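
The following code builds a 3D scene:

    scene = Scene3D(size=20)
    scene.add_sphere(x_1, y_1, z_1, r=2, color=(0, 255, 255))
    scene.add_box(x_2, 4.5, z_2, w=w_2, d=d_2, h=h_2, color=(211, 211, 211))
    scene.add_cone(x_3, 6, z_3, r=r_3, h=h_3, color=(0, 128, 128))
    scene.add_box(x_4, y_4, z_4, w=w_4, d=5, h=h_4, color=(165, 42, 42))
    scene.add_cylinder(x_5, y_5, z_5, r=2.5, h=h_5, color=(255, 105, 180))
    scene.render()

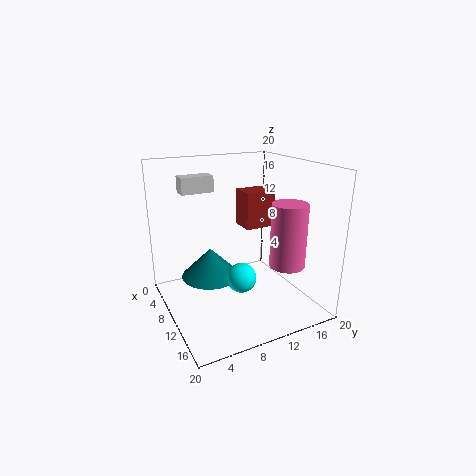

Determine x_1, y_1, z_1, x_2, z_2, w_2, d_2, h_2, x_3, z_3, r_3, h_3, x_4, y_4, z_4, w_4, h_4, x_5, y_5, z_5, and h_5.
x_1 = 13
y_1 = 9
z_1 = 5.5
x_2 = 0.5
z_2 = 15
w_2 = 2.5
d_2 = 5
h_2 = 2.5
x_3 = 9.5
z_3 = 5
r_3 = 4
h_3 = 4
x_4 = 0.5
y_4 = 14.5
z_4 = 8.5
w_4 = 4
h_4 = 6
x_5 = 13.5
y_5 = 16
z_5 = 6
h_5 = 9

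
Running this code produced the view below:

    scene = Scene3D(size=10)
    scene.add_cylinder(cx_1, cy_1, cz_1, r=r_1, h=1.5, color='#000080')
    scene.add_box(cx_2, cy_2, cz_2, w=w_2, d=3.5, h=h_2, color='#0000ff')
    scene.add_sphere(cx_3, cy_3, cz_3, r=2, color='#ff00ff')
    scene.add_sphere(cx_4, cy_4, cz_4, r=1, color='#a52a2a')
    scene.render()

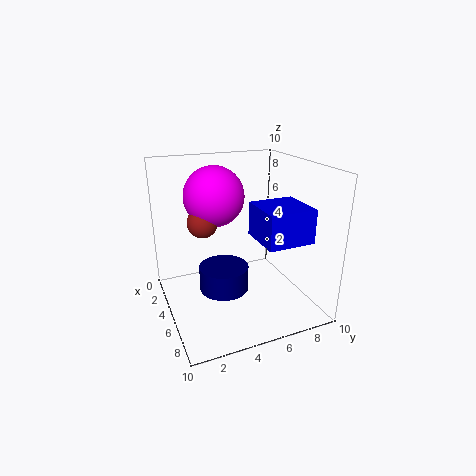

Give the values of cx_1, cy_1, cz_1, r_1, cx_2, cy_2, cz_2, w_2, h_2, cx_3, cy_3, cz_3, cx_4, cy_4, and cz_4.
cx_1 = 7.5; cy_1 = 3; cz_1 = 3; r_1 = 1.5; cx_2 = 3.5; cy_2 = 6.5; cz_2 = 4.5; w_2 = 3.5; h_2 = 2.5; cx_3 = 4.5; cy_3 = 3.5; cz_3 = 8; cx_4 = 5; cy_4 = 2.5; cz_4 = 6.5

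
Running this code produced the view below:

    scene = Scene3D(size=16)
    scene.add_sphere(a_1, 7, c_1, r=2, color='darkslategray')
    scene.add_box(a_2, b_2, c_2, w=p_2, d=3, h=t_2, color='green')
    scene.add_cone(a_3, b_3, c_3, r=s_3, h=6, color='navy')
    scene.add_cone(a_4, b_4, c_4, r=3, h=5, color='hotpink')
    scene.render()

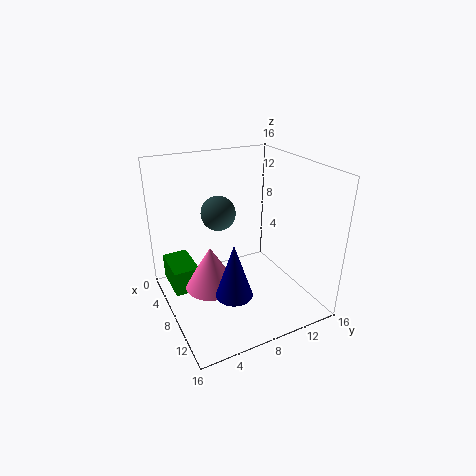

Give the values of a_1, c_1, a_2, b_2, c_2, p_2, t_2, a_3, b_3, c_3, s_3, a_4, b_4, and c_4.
a_1 = 5
c_1 = 10
a_2 = 1
b_2 = 1
c_2 = 1
p_2 = 5
t_2 = 3
a_3 = 11
b_3 = 6
c_3 = 3
s_3 = 2
a_4 = 7
b_4 = 5
c_4 = 2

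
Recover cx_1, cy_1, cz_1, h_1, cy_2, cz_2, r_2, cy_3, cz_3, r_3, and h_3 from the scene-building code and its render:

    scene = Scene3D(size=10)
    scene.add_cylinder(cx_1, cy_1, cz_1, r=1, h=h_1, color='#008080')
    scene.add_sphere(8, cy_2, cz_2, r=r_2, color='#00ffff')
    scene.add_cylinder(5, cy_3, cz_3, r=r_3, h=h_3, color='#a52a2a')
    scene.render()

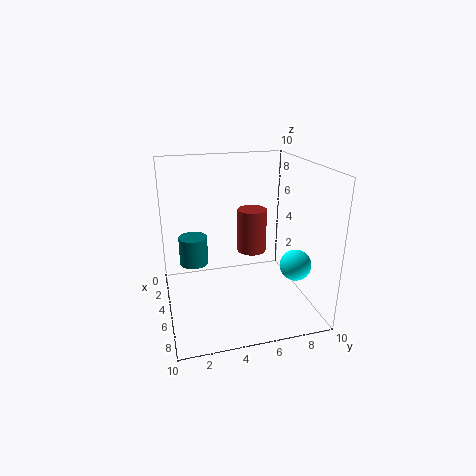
cx_1 = 4
cy_1 = 2
cz_1 = 3
h_1 = 2
cy_2 = 8
cz_2 = 4
r_2 = 1
cy_3 = 6
cz_3 = 4
r_3 = 1
h_3 = 3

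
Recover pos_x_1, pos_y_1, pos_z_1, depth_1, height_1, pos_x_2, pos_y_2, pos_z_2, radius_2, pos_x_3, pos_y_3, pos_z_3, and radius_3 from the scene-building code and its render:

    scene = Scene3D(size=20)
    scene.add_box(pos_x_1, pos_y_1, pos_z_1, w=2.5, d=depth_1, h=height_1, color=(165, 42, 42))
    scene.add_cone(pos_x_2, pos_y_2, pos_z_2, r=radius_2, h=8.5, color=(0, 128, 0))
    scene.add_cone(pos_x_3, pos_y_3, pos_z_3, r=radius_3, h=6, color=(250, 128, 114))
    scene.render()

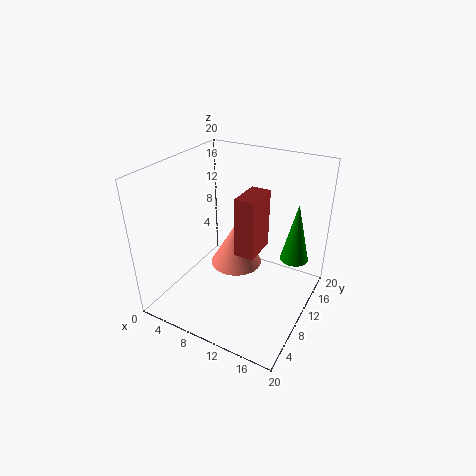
pos_x_1 = 12; pos_y_1 = 5.5; pos_z_1 = 10.5; depth_1 = 4.5; height_1 = 7.5; pos_x_2 = 17; pos_y_2 = 14; pos_z_2 = 6.5; radius_2 = 2; pos_x_3 = 10; pos_y_3 = 9.5; pos_z_3 = 6.5; radius_3 = 3.5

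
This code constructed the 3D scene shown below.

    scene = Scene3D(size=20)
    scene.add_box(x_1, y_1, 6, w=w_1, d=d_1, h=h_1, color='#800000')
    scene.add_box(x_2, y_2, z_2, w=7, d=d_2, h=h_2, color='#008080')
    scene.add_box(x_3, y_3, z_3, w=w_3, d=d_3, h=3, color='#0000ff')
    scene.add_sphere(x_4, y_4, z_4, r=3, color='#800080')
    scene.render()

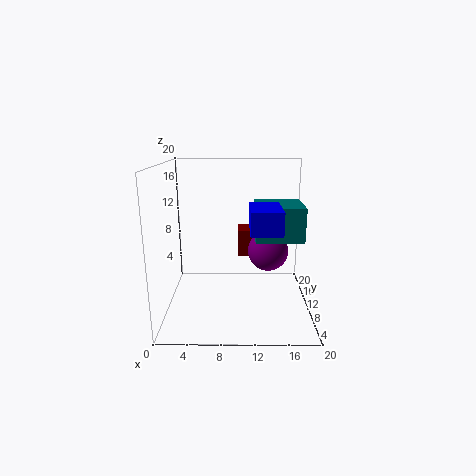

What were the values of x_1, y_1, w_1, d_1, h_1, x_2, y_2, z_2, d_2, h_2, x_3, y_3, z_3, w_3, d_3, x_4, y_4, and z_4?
x_1 = 10
y_1 = 13.5
w_1 = 3.5
d_1 = 4
h_1 = 4
x_2 = 12.5
y_2 = 10.5
z_2 = 9
d_2 = 7
h_2 = 5
x_3 = 11.5
y_3 = 4
z_3 = 12
w_3 = 4
d_3 = 6
x_4 = 14.5
y_4 = 13
z_4 = 7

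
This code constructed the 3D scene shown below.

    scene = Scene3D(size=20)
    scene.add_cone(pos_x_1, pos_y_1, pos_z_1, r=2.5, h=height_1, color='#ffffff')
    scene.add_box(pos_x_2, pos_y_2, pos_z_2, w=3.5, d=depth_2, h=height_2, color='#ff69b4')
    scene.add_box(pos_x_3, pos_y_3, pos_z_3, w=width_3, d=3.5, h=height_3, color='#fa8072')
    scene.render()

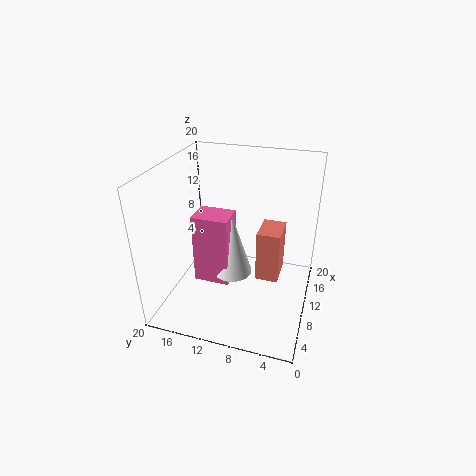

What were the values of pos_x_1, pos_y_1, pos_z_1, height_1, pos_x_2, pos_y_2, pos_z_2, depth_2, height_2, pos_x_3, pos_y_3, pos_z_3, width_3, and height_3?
pos_x_1 = 6; pos_y_1 = 9.5; pos_z_1 = 7.5; height_1 = 8; pos_x_2 = 4; pos_y_2 = 9.5; pos_z_2 = 6.5; depth_2 = 4.5; height_2 = 9; pos_x_3 = 12.5; pos_y_3 = 4.5; pos_z_3 = 1.5; width_3 = 5; height_3 = 8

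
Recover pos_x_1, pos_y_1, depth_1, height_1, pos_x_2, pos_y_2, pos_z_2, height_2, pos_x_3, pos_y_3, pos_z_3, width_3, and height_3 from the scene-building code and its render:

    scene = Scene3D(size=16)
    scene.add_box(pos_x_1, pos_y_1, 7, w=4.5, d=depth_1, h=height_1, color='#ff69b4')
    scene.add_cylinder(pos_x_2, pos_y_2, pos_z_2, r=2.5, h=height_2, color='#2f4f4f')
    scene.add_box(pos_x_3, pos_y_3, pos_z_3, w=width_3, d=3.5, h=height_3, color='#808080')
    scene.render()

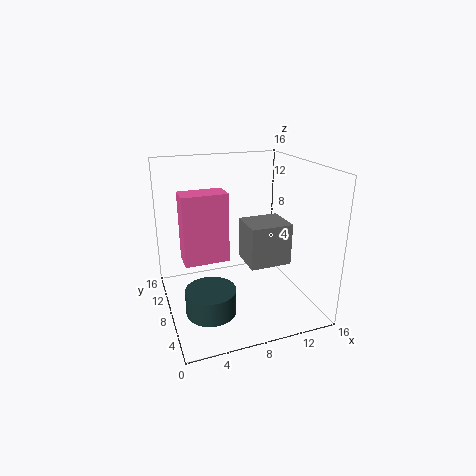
pos_x_1 = 1.5; pos_y_1 = 5; depth_1 = 2.5; height_1 = 7; pos_x_2 = 3.5; pos_y_2 = 3.5; pos_z_2 = 2.5; height_2 = 2.5; pos_x_3 = 7; pos_y_3 = 1.5; pos_z_3 = 7.5; width_3 = 4; height_3 = 4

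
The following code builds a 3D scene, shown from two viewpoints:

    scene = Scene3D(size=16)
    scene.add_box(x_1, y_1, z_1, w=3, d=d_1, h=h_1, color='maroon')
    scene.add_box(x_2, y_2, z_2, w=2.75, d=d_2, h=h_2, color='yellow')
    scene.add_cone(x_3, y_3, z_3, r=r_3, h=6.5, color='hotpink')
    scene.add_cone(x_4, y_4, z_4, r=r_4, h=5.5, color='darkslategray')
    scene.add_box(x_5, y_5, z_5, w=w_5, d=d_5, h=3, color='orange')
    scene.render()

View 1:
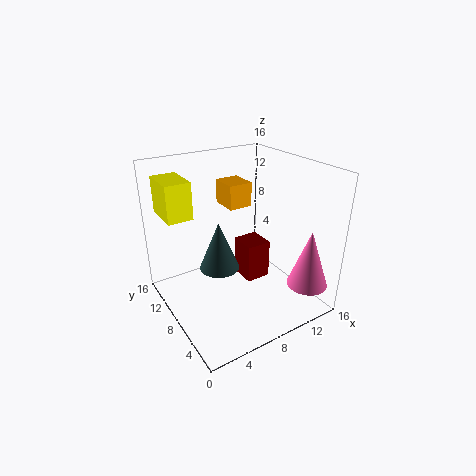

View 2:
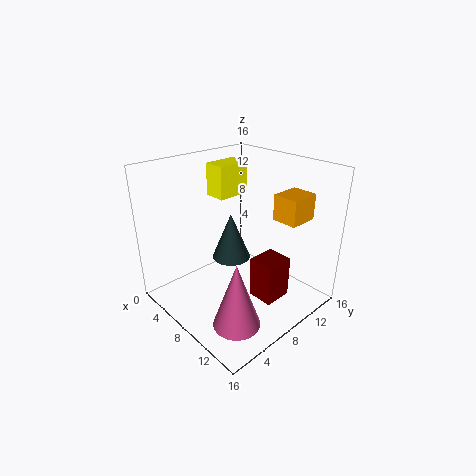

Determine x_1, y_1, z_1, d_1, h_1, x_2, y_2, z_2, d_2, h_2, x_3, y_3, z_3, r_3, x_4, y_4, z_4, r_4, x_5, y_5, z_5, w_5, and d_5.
x_1 = 9.75
y_1 = 8.25
z_1 = 1.25
d_1 = 3.25
h_1 = 4.75
x_2 = 0.75
y_2 = 9.5
z_2 = 10.75
d_2 = 4.25
h_2 = 4
x_3 = 13.75
y_3 = 2.5
z_3 = 3
r_3 = 2.25
x_4 = 6
y_4 = 8.75
z_4 = 4.5
r_4 = 2.25
x_5 = 9.5
y_5 = 12
z_5 = 9.5
w_5 = 3
d_5 = 3.5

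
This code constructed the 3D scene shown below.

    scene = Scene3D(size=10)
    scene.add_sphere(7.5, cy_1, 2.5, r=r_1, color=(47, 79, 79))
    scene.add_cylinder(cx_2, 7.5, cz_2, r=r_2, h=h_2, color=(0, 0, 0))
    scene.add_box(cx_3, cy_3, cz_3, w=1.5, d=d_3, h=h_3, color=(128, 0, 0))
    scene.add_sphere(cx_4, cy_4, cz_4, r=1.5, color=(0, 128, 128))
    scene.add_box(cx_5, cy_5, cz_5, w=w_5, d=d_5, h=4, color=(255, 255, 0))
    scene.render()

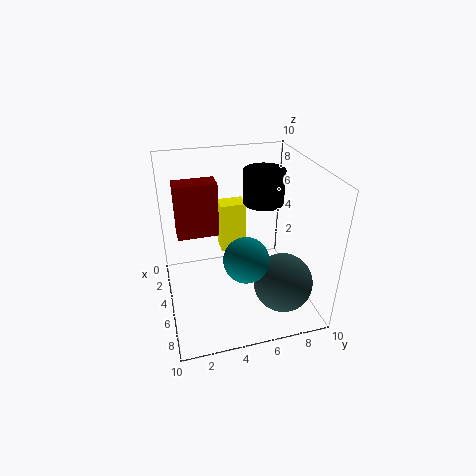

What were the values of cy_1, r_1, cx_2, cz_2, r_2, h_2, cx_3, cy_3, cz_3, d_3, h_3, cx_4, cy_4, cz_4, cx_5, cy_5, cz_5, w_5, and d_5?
cy_1 = 7.5; r_1 = 2; cx_2 = 3; cz_2 = 6.5; r_2 = 1.5; h_2 = 2.5; cx_3 = 2; cy_3 = 1; cz_3 = 4.5; d_3 = 3; h_3 = 4; cx_4 = 7; cy_4 = 5; cz_4 = 4.5; cx_5 = 0.5; cy_5 = 4.5; cz_5 = 2; w_5 = 1.5; d_5 = 2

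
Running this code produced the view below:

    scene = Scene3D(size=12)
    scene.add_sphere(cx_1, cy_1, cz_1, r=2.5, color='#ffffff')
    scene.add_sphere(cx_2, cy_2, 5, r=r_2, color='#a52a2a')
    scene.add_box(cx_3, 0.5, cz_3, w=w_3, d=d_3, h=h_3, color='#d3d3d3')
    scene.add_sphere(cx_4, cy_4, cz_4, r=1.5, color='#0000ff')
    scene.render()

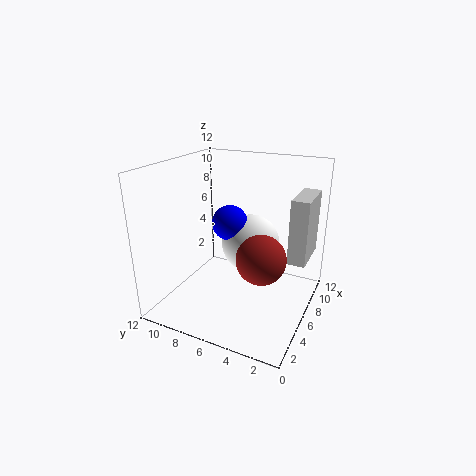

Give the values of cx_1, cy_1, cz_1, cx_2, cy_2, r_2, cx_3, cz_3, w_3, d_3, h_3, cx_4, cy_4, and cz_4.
cx_1 = 7.5
cy_1 = 5.5
cz_1 = 5
cx_2 = 5
cy_2 = 3.5
r_2 = 2
cx_3 = 7
cz_3 = 4
w_3 = 4
d_3 = 1.5
h_3 = 5.5
cx_4 = 6.5
cy_4 = 7
cz_4 = 7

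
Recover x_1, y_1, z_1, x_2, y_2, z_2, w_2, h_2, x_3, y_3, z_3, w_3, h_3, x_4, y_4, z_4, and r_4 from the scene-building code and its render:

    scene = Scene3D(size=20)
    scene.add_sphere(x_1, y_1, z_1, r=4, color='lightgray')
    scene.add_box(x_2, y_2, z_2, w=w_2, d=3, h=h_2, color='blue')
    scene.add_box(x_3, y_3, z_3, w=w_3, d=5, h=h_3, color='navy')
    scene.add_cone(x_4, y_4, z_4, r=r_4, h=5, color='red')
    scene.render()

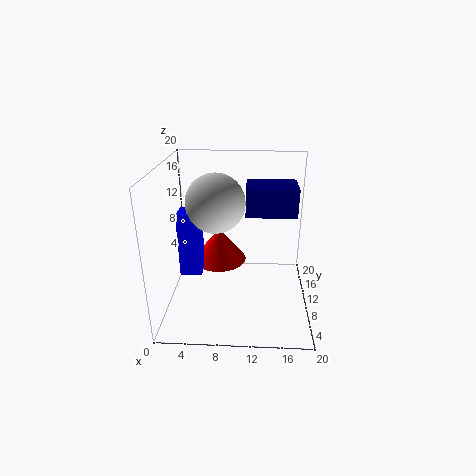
x_1 = 7
y_1 = 10
z_1 = 15
x_2 = 2
y_2 = 8
z_2 = 5
w_2 = 3
h_2 = 9
x_3 = 11
y_3 = 10
z_3 = 13
w_3 = 7
h_3 = 4
x_4 = 7
y_4 = 13
z_4 = 5
r_4 = 4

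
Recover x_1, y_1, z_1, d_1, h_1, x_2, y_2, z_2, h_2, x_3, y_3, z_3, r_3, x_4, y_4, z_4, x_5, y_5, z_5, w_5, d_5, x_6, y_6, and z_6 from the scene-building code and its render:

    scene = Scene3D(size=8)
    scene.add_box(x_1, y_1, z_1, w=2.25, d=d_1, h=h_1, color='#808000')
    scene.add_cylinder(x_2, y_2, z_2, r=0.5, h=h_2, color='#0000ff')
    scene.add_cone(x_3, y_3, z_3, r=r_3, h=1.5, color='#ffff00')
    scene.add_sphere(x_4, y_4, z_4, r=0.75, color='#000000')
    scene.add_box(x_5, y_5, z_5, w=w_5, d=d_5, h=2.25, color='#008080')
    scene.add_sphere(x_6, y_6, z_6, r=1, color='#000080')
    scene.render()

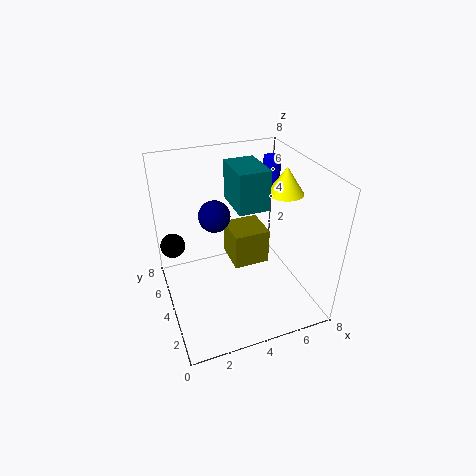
x_1 = 4.25, y_1 = 5, z_1 = 1, d_1 = 2.25, h_1 = 2.25, x_2 = 6.75, y_2 = 5.75, z_2 = 5.75, h_2 = 2, x_3 = 6.75, y_3 = 4, z_3 = 6.25, r_3 = 1, x_4 = 0.75, y_4 = 6.75, z_4 = 2.5, x_5 = 4, y_5 = 3.75, z_5 = 5.5, w_5 = 1.75, d_5 = 2.5, x_6 = 3.5, y_6 = 6.75, z_6 = 4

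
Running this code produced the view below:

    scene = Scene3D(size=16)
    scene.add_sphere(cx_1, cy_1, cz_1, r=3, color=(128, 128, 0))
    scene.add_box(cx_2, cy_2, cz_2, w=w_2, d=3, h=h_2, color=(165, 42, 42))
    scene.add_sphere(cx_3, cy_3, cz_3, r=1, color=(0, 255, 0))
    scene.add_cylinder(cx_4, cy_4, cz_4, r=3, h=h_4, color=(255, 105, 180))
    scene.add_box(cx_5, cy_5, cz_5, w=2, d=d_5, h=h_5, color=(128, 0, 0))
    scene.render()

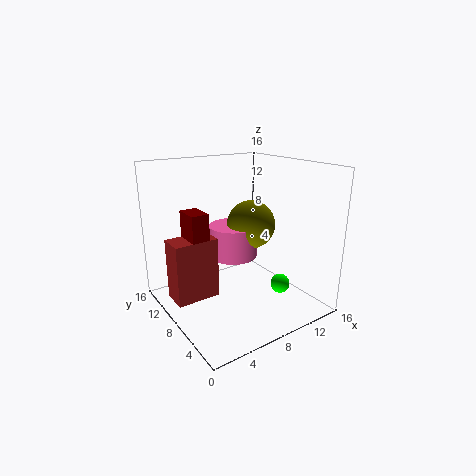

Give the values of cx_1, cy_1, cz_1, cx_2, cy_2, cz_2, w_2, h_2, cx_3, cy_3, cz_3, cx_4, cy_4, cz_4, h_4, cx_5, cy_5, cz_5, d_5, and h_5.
cx_1 = 12, cy_1 = 11, cz_1 = 8, cx_2 = 1, cy_2 = 9, cz_2 = 1, w_2 = 5, h_2 = 7, cx_3 = 10, cy_3 = 3, cz_3 = 4, cx_4 = 10, cy_4 = 12, cz_4 = 4, h_4 = 4, cx_5 = 3, cy_5 = 9, cz_5 = 5, d_5 = 3, h_5 = 6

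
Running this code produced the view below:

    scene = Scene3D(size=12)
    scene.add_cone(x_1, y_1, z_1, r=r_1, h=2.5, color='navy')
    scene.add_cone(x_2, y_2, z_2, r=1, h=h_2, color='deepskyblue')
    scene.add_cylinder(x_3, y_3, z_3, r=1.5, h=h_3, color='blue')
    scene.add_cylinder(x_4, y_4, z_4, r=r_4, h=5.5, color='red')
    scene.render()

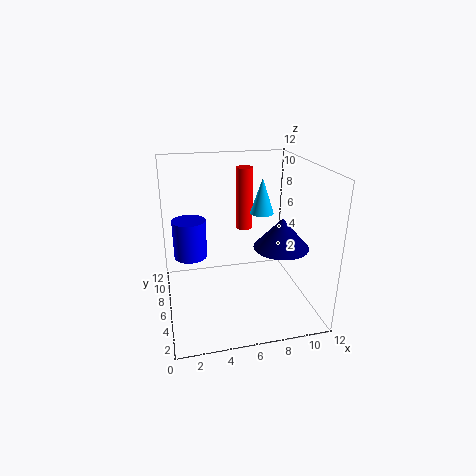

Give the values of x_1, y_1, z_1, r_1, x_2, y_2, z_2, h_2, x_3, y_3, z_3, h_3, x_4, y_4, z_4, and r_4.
x_1 = 9.25; y_1 = 4.5; z_1 = 5.5; r_1 = 2.25; x_2 = 8.25; y_2 = 6.75; z_2 = 7.75; h_2 = 3; x_3 = 2.25; y_3 = 9; z_3 = 3.25; h_3 = 3.5; x_4 = 7.25; y_4 = 8.75; z_4 = 5.75; r_4 = 0.75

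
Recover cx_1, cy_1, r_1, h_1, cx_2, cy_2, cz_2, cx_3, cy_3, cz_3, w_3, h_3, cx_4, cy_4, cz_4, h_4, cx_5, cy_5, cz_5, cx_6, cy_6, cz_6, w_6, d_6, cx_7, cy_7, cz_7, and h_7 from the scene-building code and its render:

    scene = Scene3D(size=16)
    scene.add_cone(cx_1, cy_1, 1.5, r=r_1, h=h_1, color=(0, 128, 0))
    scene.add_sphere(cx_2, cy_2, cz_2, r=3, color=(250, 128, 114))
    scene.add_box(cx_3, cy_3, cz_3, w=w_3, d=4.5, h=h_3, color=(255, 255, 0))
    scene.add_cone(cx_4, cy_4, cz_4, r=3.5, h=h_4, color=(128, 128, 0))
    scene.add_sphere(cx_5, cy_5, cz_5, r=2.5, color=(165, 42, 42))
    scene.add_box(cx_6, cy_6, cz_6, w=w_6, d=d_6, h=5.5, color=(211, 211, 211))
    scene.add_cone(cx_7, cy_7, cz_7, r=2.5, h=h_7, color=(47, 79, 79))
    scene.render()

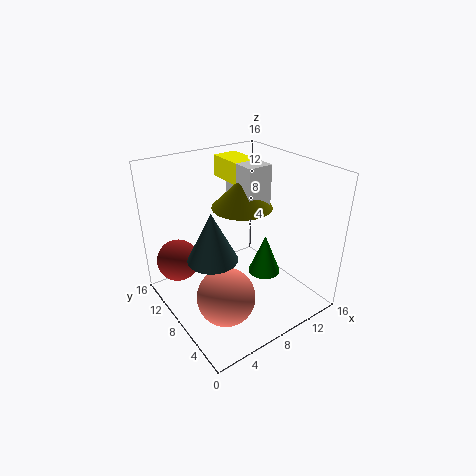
cx_1 = 12.5, cy_1 = 8.5, r_1 = 2, h_1 = 5, cx_2 = 4, cy_2 = 4.5, cz_2 = 4, cx_3 = 9.5, cy_3 = 10.5, cz_3 = 13, w_3 = 3, h_3 = 2.5, cx_4 = 10, cy_4 = 10, cz_4 = 10.5, h_4 = 3.5, cx_5 = 3, cy_5 = 13.5, cz_5 = 4, cx_6 = 9.5, cy_6 = 8, cz_6 = 10, w_6 = 3, d_6 = 4.5, cx_7 = 3.5, cy_7 = 6, cz_7 = 8, h_7 = 5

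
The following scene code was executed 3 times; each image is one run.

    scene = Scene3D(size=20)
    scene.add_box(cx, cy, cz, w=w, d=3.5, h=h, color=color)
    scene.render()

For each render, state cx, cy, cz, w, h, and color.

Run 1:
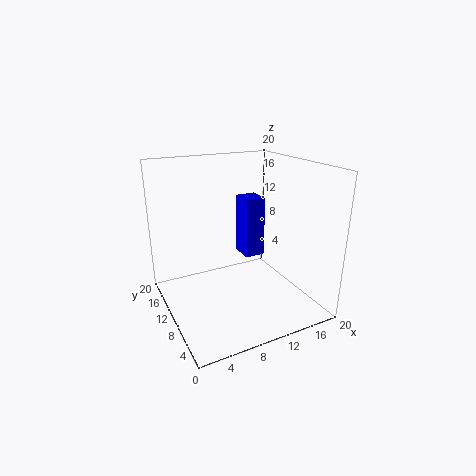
cx = 12.5; cy = 12; cz = 5.5; w = 3; h = 9; color = 'blue'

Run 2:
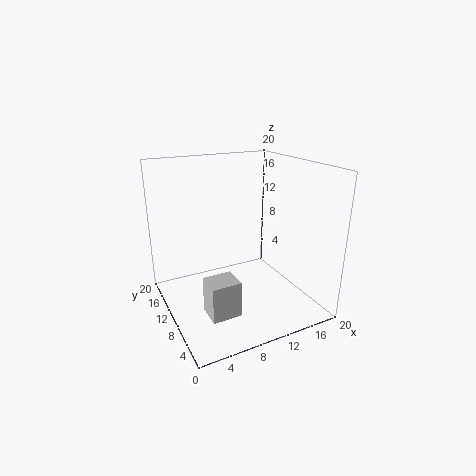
cx = 4; cy = 5; cz = 1; w = 4; h = 5; color = 'lightgray'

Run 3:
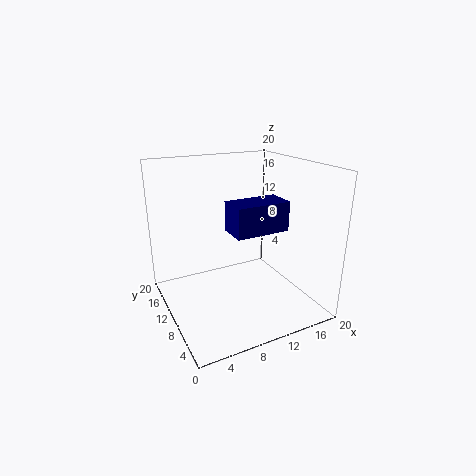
cx = 6; cy = 2; cz = 13.5; w = 6.5; h = 3.5; color = 'navy'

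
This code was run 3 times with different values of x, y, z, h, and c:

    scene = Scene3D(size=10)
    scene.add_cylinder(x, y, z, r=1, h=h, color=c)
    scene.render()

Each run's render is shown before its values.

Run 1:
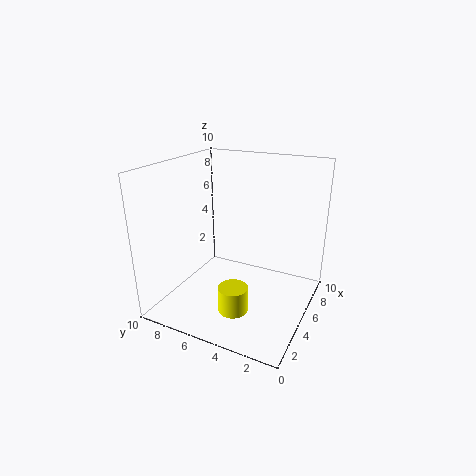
x = 2.75; y = 4.25; z = 0.75; h = 1.75; c = 'yellow'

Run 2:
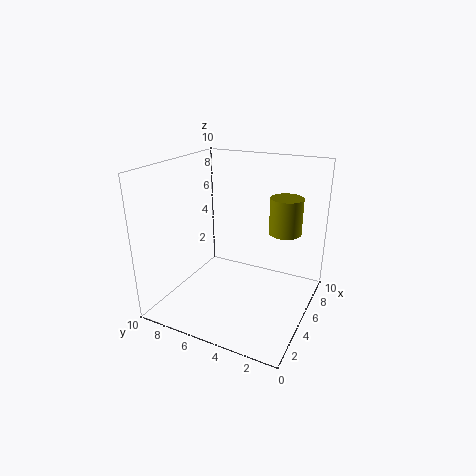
x = 4.5; y = 1.5; z = 6.25; h = 2.25; c = 'olive'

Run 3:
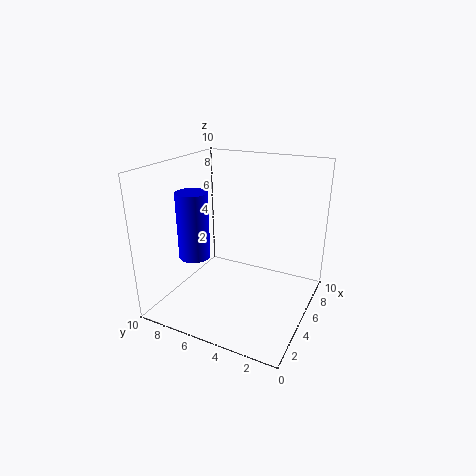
x = 2.25; y = 6.75; z = 4.5; h = 4.25; c = 'blue'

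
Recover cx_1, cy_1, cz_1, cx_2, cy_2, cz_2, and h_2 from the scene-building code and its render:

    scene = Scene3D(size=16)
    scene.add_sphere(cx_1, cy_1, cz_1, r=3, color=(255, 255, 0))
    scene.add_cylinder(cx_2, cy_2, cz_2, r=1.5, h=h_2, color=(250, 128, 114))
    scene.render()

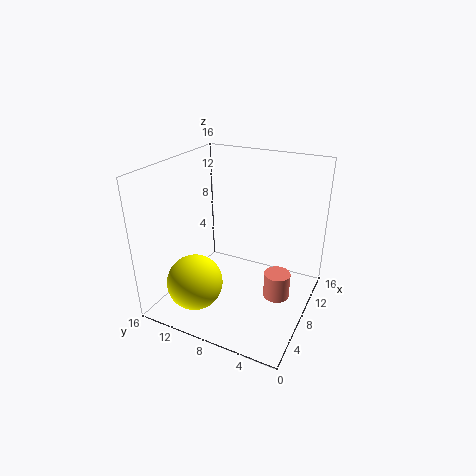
cx_1 = 3.5, cy_1 = 11, cz_1 = 4, cx_2 = 9, cy_2 = 3.5, cz_2 = 1, h_2 = 3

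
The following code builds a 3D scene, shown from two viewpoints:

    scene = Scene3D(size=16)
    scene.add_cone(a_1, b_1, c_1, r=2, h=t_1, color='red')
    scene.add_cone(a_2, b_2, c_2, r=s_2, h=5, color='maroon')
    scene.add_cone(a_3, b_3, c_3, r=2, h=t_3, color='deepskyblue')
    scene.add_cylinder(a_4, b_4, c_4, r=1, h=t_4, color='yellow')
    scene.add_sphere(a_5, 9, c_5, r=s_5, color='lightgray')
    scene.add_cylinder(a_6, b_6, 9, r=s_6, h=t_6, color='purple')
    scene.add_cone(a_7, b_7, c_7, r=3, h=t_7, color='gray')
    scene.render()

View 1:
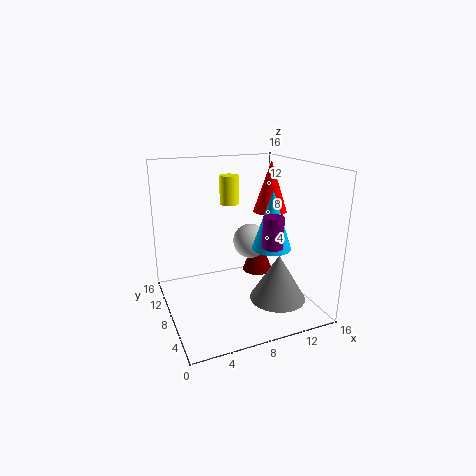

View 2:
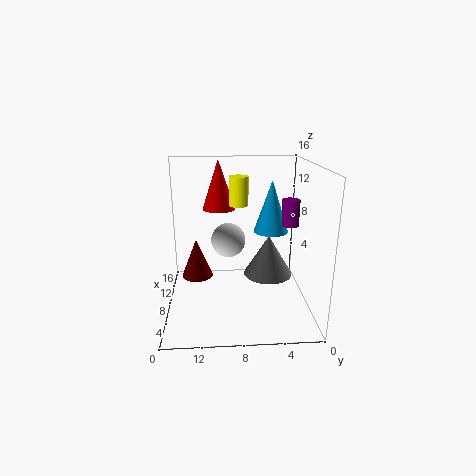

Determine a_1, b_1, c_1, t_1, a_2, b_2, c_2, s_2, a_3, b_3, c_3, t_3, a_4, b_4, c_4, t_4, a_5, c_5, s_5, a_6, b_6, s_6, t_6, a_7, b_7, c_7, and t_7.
a_1 = 13
b_1 = 10
c_1 = 10
t_1 = 6
a_2 = 13
b_2 = 13
c_2 = 1
s_2 = 2
a_3 = 10
b_3 = 4
c_3 = 8
t_3 = 6
a_4 = 7
b_4 = 8
c_4 = 12
t_4 = 3
a_5 = 10
c_5 = 7
s_5 = 2
a_6 = 9
b_6 = 2
s_6 = 1
t_6 = 3
a_7 = 11
b_7 = 4
c_7 = 2
t_7 = 5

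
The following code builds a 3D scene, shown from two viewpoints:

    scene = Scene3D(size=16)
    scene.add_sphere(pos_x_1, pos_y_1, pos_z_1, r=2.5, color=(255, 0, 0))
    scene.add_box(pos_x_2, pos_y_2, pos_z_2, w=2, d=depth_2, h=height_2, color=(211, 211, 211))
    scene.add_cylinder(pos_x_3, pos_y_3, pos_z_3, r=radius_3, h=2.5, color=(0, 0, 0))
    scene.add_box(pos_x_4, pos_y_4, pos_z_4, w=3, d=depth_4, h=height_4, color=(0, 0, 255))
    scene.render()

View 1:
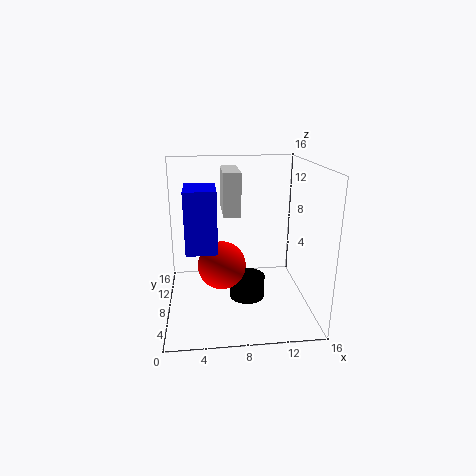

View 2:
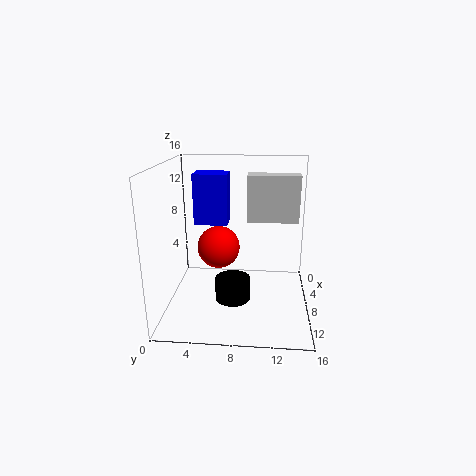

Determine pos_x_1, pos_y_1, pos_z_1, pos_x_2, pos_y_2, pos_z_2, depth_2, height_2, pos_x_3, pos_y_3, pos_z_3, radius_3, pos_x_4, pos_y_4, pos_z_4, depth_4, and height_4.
pos_x_1 = 6; pos_y_1 = 5.5; pos_z_1 = 6; pos_x_2 = 6.5; pos_y_2 = 9; pos_z_2 = 10; depth_2 = 5.5; height_2 = 5; pos_x_3 = 9; pos_y_3 = 7.5; pos_z_3 = 1; radius_3 = 2; pos_x_4 = 2.5; pos_y_4 = 2.5; pos_z_4 = 8.5; depth_4 = 4; height_4 = 6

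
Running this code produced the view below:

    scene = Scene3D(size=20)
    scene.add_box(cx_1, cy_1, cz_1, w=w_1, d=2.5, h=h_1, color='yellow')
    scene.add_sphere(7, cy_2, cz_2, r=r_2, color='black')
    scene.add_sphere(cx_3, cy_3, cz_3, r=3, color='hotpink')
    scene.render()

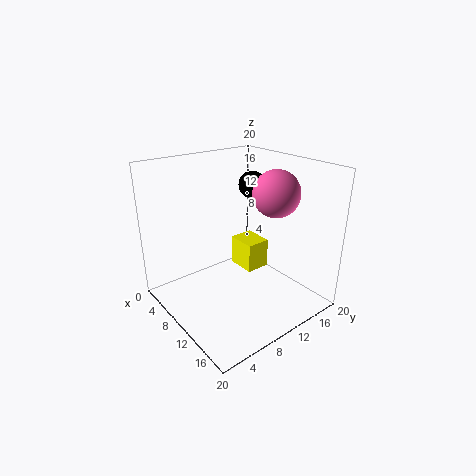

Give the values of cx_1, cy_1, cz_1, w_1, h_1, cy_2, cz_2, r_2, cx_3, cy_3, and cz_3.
cx_1 = 16.5; cy_1 = 4; cz_1 = 11.5; w_1 = 3; h_1 = 3; cy_2 = 15; cz_2 = 16; r_2 = 2; cx_3 = 14.5; cy_3 = 12.5; cz_3 = 17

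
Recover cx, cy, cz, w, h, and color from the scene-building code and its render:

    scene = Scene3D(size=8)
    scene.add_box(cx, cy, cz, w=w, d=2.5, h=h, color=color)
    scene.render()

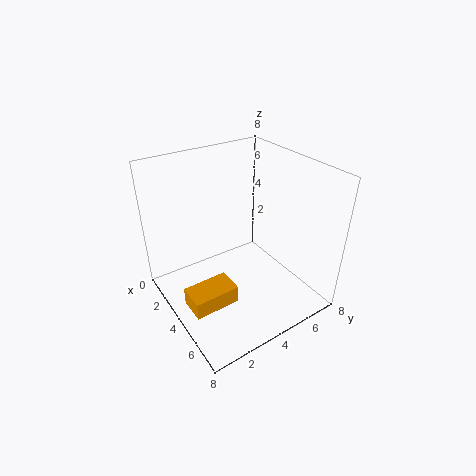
cx = 4
cy = 0.5
cz = 1
w = 1.5
h = 1
color = 'orange'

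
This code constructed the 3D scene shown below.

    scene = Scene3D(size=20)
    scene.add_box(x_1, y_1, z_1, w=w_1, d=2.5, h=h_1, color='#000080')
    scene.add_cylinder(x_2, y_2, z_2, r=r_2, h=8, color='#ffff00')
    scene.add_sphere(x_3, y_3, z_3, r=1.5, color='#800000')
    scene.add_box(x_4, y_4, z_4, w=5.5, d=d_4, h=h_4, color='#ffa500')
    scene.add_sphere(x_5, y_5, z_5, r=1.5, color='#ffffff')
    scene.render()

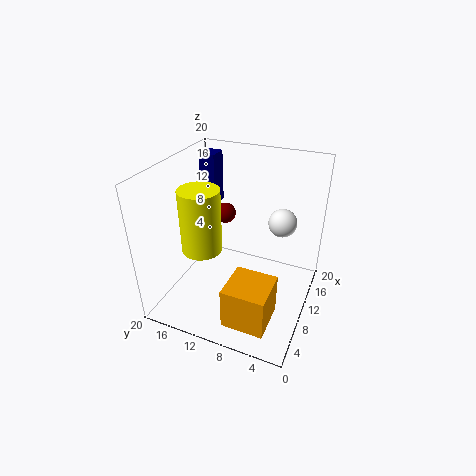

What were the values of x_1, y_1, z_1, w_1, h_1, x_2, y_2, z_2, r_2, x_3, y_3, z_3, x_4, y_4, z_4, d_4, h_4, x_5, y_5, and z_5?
x_1 = 16, y_1 = 16.5, z_1 = 11, w_1 = 3, h_1 = 8, x_2 = 4.5, y_2 = 12.5, z_2 = 11, r_2 = 2.5, x_3 = 13.5, y_3 = 13.5, z_3 = 11.5, x_4 = 1, y_4 = 3, z_4 = 2.5, d_4 = 5.5, h_4 = 5.5, x_5 = 4.5, y_5 = 2.5, z_5 = 17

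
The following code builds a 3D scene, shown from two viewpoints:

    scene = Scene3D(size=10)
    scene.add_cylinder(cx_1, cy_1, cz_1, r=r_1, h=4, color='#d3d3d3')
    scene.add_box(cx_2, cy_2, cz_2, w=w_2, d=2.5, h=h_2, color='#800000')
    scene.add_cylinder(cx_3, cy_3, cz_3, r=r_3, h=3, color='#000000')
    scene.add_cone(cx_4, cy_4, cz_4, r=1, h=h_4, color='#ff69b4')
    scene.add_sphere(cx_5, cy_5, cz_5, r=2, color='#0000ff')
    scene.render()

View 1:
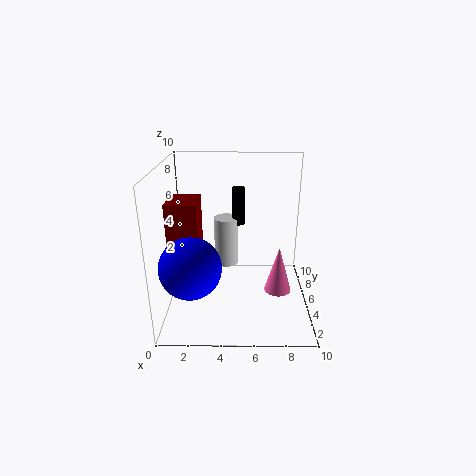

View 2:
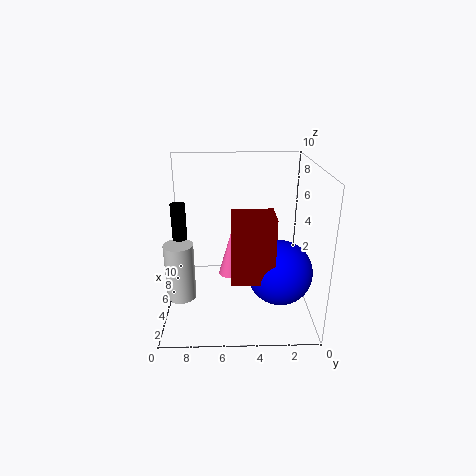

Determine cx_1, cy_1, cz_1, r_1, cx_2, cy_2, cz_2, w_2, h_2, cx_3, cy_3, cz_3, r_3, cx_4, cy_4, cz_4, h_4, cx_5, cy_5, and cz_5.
cx_1 = 4
cy_1 = 9
cz_1 = 1
r_1 = 1
cx_2 = 0.5
cy_2 = 3
cz_2 = 4
w_2 = 2
h_2 = 4
cx_3 = 5
cy_3 = 9
cz_3 = 4.5
r_3 = 0.5
cx_4 = 8
cy_4 = 5.5
cz_4 = 0.5
h_4 = 3.5
cx_5 = 2
cy_5 = 2.5
cz_5 = 4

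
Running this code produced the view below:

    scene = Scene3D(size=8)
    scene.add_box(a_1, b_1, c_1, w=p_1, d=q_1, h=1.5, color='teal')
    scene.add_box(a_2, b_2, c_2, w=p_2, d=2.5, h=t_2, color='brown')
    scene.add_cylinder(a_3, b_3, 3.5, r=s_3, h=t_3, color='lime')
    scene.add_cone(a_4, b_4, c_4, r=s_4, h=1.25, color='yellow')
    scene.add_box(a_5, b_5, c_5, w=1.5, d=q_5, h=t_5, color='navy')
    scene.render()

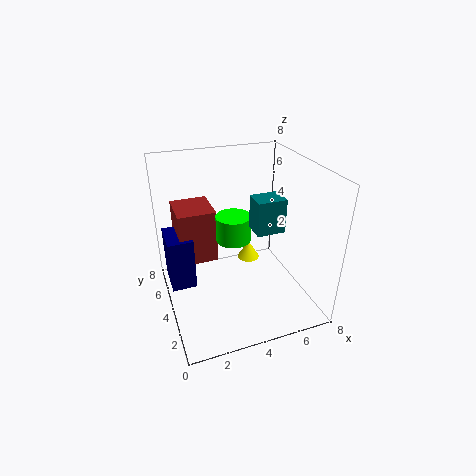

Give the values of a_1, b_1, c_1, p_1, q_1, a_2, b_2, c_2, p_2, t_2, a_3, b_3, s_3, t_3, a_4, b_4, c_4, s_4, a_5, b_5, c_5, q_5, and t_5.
a_1 = 3.5
b_1 = 0.25
c_1 = 6.25
p_1 = 1.25
q_1 = 1
a_2 = 1
b_2 = 5.5
c_2 = 1.75
p_2 = 2.25
t_2 = 3.25
a_3 = 4
b_3 = 4.75
s_3 = 1
t_3 = 1.5
a_4 = 6
b_4 = 7.25
c_4 = 0.25
s_4 = 0.75
a_5 = 0.25
b_5 = 5.25
c_5 = 0.25
q_5 = 2.25
t_5 = 3.25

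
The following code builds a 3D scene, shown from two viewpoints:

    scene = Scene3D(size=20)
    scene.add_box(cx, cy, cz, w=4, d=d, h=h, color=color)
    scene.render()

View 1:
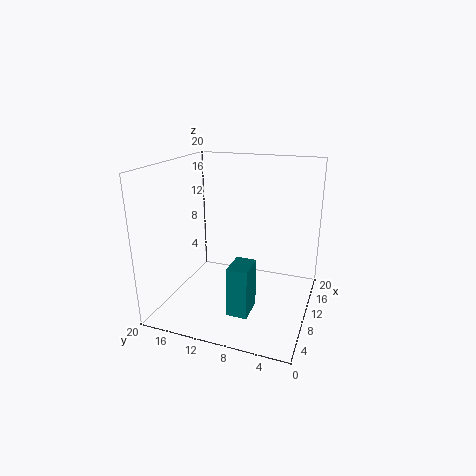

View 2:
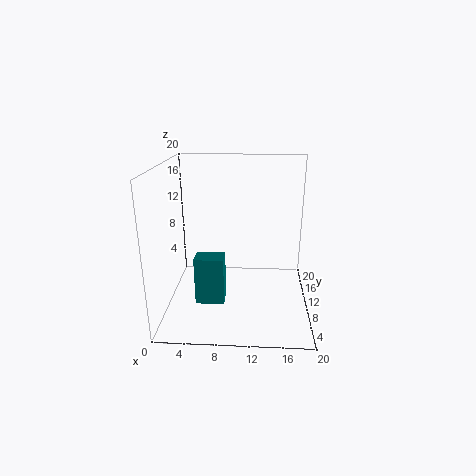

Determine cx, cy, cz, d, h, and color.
cx = 4.25, cy = 6.75, cz = 1.25, d = 2.75, h = 6.75, color = 'teal'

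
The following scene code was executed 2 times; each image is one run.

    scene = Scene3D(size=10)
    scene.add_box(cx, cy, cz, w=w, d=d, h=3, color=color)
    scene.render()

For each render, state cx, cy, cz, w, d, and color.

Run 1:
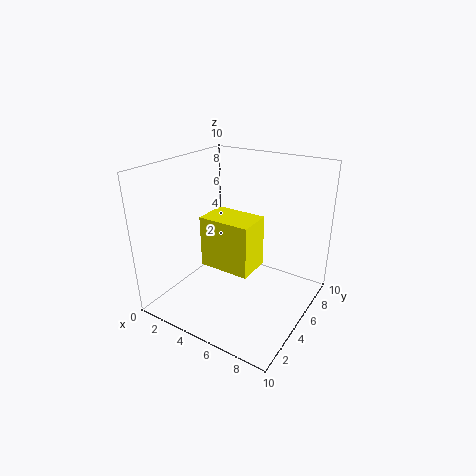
cx = 5, cy = 1, cz = 5, w = 3, d = 2, color = 'yellow'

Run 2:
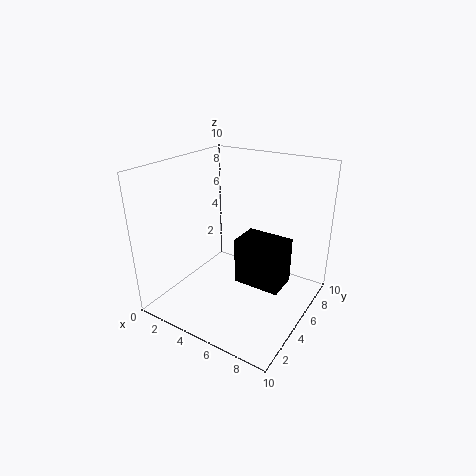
cx = 6, cy = 3, cz = 3, w = 3, d = 2, color = 'black'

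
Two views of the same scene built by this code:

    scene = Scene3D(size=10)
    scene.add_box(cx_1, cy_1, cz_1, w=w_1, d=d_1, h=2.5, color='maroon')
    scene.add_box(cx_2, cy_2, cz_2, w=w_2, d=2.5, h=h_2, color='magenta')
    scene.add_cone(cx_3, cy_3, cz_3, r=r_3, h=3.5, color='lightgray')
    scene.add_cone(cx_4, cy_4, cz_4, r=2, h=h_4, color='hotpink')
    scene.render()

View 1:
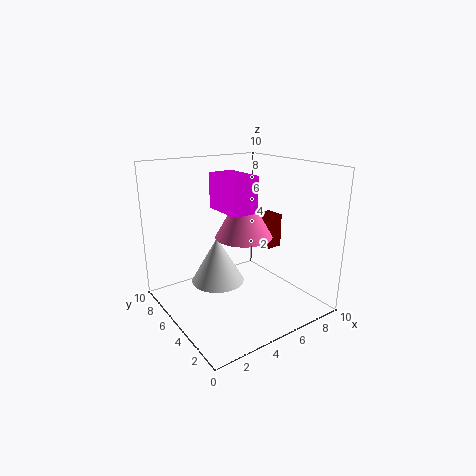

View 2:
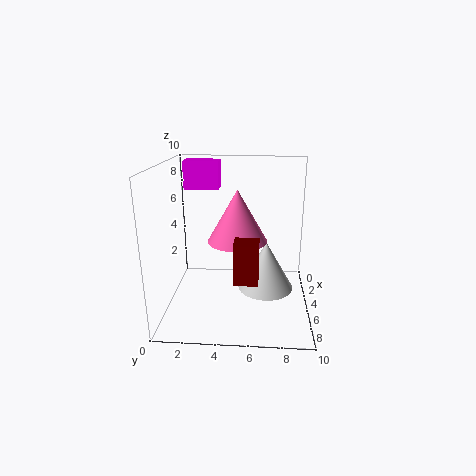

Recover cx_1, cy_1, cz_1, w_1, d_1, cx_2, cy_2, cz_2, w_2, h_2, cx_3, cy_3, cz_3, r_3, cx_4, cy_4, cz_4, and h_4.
cx_1 = 7.5, cy_1 = 5, cz_1 = 3.5, w_1 = 1.5, d_1 = 1.5, cx_2 = 2, cy_2 = 1, cz_2 = 8, w_2 = 1.5, h_2 = 2, cx_3 = 4.5, cy_3 = 7, cz_3 = 1, r_3 = 2, cx_4 = 5.5, cy_4 = 5, cz_4 = 5, h_4 = 3.5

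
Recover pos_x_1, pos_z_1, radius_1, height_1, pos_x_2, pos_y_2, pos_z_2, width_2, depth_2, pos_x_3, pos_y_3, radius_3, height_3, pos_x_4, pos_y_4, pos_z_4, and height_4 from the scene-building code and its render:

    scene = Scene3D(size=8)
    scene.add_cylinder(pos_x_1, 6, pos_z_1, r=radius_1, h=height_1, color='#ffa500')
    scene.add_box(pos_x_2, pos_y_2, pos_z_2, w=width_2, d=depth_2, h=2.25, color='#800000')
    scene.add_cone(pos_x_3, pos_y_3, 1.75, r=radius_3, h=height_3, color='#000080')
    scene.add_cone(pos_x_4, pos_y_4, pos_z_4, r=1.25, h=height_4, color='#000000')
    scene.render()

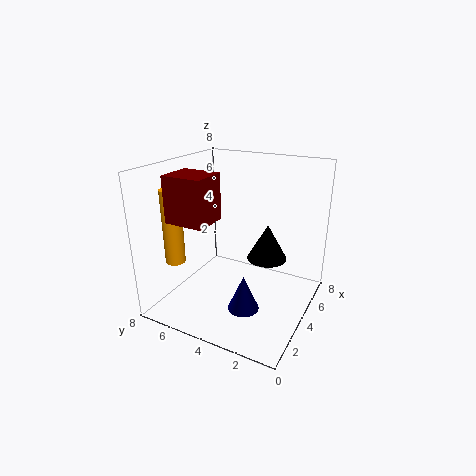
pos_x_1 = 1, pos_z_1 = 3.5, radius_1 = 0.5, height_1 = 3.75, pos_x_2 = 0.5, pos_y_2 = 4, pos_z_2 = 5.75, width_2 = 1.75, depth_2 = 2, pos_x_3 = 1.25, pos_y_3 = 2.25, radius_3 = 0.75, height_3 = 1.75, pos_x_4 = 6.5, pos_y_4 = 3.25, pos_z_4 = 1.75, height_4 = 2.25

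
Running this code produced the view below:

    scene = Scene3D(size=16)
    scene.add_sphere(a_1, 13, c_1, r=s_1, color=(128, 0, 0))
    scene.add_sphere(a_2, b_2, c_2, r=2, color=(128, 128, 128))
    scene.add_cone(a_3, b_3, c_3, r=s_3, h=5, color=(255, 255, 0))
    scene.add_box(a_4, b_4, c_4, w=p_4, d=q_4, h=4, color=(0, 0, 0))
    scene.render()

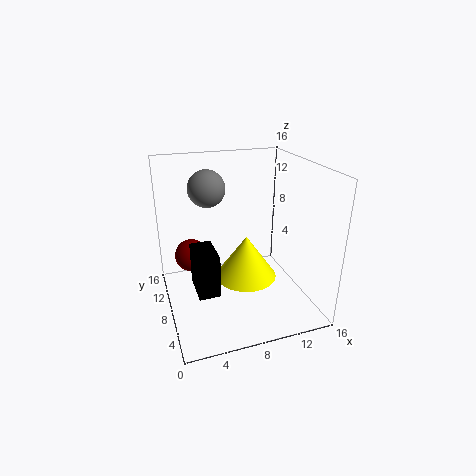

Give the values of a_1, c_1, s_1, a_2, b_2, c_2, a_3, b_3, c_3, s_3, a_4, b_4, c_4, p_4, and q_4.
a_1 = 3.5
c_1 = 4
s_1 = 2
a_2 = 5
b_2 = 9.5
c_2 = 13.5
a_3 = 9
b_3 = 8
c_3 = 3
s_3 = 3.5
a_4 = 2
b_4 = 1
c_4 = 6
p_4 = 2
q_4 = 3.5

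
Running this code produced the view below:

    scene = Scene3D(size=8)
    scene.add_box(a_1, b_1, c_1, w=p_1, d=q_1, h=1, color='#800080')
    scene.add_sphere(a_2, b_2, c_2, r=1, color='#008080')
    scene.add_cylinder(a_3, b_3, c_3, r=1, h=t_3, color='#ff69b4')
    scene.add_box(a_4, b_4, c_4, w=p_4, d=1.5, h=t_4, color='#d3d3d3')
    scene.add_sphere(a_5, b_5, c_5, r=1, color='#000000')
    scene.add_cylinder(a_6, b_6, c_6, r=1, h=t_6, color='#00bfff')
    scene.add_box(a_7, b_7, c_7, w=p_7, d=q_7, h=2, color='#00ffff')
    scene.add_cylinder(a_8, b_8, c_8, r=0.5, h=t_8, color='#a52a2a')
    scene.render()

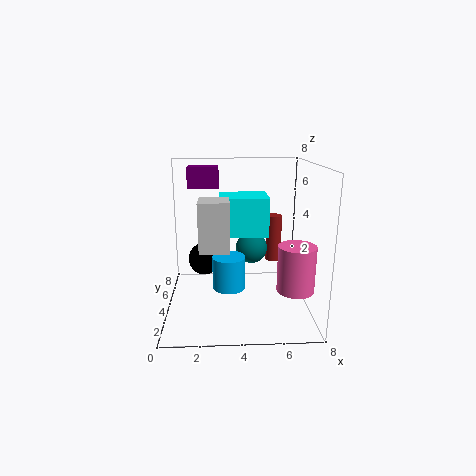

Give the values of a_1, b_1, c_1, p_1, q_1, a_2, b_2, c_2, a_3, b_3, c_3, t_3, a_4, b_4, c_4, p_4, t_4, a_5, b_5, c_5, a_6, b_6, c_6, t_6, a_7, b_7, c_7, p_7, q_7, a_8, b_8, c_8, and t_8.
a_1 = 1.5
b_1 = 2.5
c_1 = 7
p_1 = 1.5
q_1 = 1
a_2 = 5
b_2 = 6.5
c_2 = 2.5
a_3 = 7
b_3 = 2.5
c_3 = 1.5
t_3 = 2.5
a_4 = 2
b_4 = 1.5
c_4 = 4
p_4 = 1.5
t_4 = 2.5
a_5 = 2
b_5 = 6
c_5 = 2
a_6 = 3.5
b_6 = 5
c_6 = 0.5
t_6 = 2
a_7 = 3
b_7 = 2.5
c_7 = 4.5
p_7 = 2.5
q_7 = 2
a_8 = 6.5
b_8 = 7
c_8 = 1.5
t_8 = 3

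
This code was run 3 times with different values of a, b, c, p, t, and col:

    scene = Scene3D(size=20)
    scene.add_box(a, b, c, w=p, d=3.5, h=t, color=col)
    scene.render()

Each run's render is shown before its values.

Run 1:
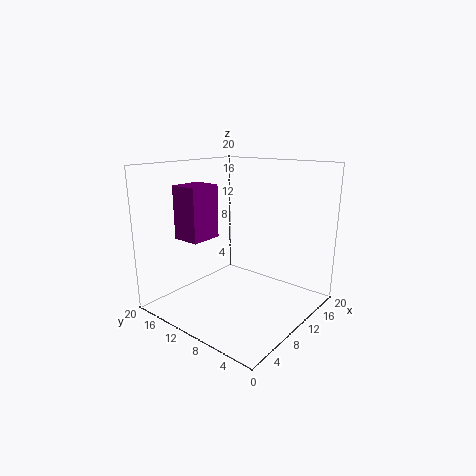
a = 1.5
b = 9.5
c = 11.5
p = 4
t = 6.5
col = 'purple'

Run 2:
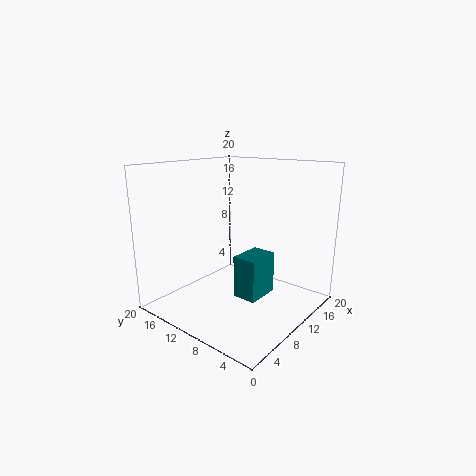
a = 9
b = 6.5
c = 1.5
p = 5
t = 6
col = 'teal'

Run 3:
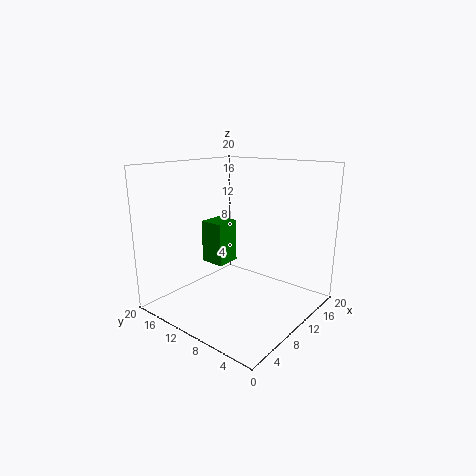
a = 8
b = 11.5
c = 6
p = 3.5
t = 6
col = 'green'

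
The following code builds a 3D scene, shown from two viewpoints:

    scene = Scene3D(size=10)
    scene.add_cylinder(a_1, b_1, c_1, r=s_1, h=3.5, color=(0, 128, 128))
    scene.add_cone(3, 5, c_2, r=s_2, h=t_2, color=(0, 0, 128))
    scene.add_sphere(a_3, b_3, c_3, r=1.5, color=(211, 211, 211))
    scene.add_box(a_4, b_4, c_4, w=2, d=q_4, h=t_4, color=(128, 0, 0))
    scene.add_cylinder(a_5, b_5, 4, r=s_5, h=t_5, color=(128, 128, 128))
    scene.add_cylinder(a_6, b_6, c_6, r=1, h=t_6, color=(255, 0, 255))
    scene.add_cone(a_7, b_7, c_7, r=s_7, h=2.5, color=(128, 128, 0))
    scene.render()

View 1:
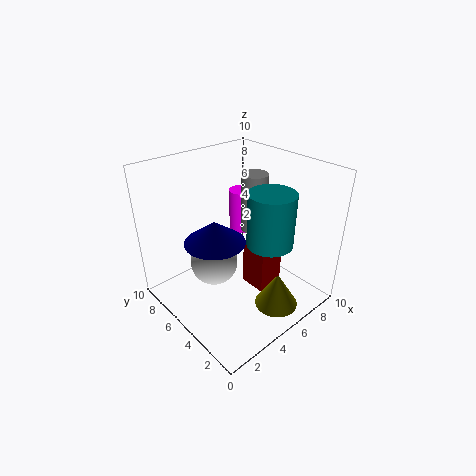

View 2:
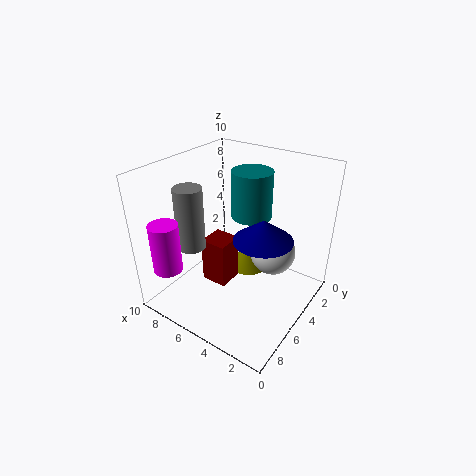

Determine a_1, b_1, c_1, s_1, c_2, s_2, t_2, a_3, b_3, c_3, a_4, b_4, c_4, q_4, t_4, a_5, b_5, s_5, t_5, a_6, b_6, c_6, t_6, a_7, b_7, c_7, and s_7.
a_1 = 5.5; b_1 = 2.5; c_1 = 5.5; s_1 = 1.5; c_2 = 5.5; s_2 = 2; t_2 = 1.5; a_3 = 2.5; b_3 = 4.5; c_3 = 4.5; a_4 = 6; b_4 = 3.5; c_4 = 0.5; q_4 = 2; t_4 = 3.5; a_5 = 8; b_5 = 6.5; s_5 = 1; t_5 = 4.5; a_6 = 8.5; b_6 = 8.5; c_6 = 3; t_6 = 3.5; a_7 = 6; b_7 = 2; c_7 = 0.5; s_7 = 1.5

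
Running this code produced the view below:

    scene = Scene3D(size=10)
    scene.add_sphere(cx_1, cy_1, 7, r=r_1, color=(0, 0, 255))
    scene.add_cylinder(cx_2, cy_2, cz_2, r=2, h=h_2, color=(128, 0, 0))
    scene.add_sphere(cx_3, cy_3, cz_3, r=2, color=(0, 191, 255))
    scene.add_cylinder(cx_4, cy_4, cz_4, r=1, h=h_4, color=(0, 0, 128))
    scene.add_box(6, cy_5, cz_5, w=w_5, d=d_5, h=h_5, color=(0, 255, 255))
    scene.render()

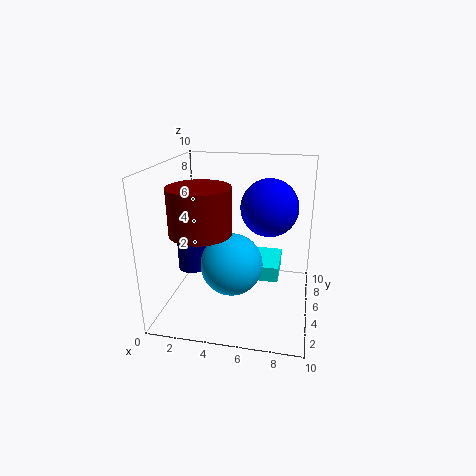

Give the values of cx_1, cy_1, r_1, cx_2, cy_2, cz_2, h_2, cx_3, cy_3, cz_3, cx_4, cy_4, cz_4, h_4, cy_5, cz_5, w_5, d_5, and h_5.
cx_1 = 7
cy_1 = 6
r_1 = 2
cx_2 = 3
cy_2 = 3
cz_2 = 6
h_2 = 3
cx_3 = 5
cy_3 = 3
cz_3 = 4
cx_4 = 2
cy_4 = 4
cz_4 = 3
h_4 = 3
cy_5 = 3
cz_5 = 3
w_5 = 2
d_5 = 3
h_5 = 1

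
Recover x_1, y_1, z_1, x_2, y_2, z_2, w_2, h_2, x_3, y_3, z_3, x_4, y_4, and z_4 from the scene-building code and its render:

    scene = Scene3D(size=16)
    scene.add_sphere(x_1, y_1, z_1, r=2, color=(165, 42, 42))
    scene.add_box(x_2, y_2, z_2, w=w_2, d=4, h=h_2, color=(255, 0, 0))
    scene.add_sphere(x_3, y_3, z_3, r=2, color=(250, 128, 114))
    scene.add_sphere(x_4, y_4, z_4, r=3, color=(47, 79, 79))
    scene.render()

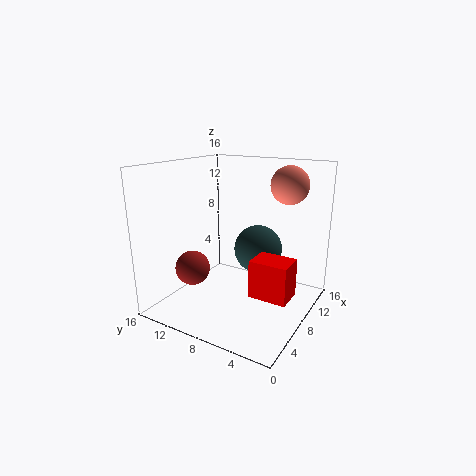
x_1 = 6; y_1 = 13; z_1 = 4; x_2 = 5; y_2 = 1; z_2 = 3; w_2 = 3; h_2 = 4; x_3 = 10; y_3 = 3; z_3 = 14; x_4 = 13; y_4 = 8; z_4 = 5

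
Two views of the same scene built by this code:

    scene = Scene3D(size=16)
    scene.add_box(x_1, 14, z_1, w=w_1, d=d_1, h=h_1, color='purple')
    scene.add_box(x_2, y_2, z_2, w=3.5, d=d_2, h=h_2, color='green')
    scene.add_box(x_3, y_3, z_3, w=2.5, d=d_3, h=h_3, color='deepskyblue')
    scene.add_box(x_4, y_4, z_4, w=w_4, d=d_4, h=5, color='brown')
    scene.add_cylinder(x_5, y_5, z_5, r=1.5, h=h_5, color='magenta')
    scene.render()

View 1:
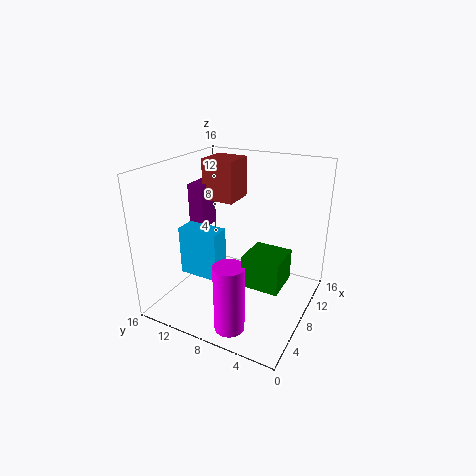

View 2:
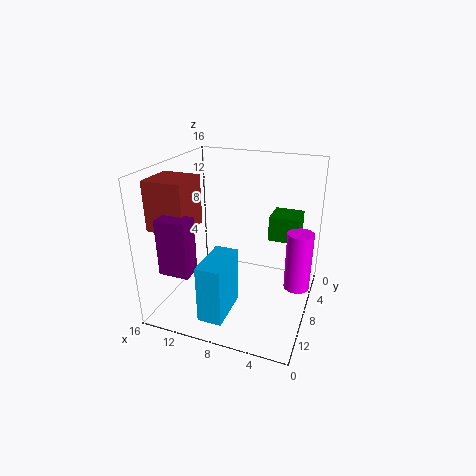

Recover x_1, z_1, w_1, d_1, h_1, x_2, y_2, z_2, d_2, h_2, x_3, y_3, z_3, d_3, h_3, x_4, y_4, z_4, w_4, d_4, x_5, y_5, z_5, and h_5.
x_1 = 10, z_1 = 7, w_1 = 3, d_1 = 2, h_1 = 5.5, x_2 = 2, y_2 = 1, z_2 = 6.5, d_2 = 3.5, h_2 = 3, x_3 = 7, y_3 = 10.5, z_3 = 2, d_3 = 5, h_3 = 6, x_4 = 11, y_4 = 10.5, z_4 = 10.5, w_4 = 4, d_4 = 4, x_5 = 1.5, y_5 = 5.5, z_5 = 1.5, h_5 = 7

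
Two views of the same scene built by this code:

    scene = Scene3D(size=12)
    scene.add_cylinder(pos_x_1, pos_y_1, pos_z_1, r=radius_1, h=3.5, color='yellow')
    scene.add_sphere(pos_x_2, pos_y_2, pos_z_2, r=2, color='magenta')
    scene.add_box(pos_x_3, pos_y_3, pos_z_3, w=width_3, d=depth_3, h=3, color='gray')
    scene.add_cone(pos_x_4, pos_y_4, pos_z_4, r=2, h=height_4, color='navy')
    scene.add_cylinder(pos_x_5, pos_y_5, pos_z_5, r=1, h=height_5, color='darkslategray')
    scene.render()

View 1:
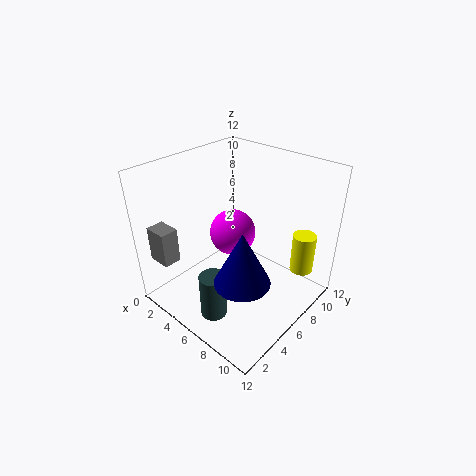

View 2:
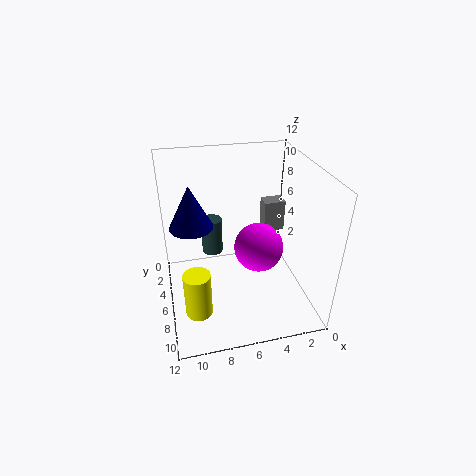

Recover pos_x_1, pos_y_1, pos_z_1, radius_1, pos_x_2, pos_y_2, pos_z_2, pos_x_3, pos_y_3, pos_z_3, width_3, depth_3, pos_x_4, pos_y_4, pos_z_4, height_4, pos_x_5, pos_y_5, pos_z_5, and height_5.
pos_x_1 = 10
pos_y_1 = 10
pos_z_1 = 2.5
radius_1 = 1
pos_x_2 = 4.5
pos_y_2 = 7
pos_z_2 = 5.5
pos_x_3 = 0.5
pos_y_3 = 1
pos_z_3 = 4
width_3 = 2
depth_3 = 1.5
pos_x_4 = 9.5
pos_y_4 = 2.5
pos_z_4 = 5.5
height_4 = 4
pos_x_5 = 7.5
pos_y_5 = 1.5
pos_z_5 = 2
height_5 = 3.5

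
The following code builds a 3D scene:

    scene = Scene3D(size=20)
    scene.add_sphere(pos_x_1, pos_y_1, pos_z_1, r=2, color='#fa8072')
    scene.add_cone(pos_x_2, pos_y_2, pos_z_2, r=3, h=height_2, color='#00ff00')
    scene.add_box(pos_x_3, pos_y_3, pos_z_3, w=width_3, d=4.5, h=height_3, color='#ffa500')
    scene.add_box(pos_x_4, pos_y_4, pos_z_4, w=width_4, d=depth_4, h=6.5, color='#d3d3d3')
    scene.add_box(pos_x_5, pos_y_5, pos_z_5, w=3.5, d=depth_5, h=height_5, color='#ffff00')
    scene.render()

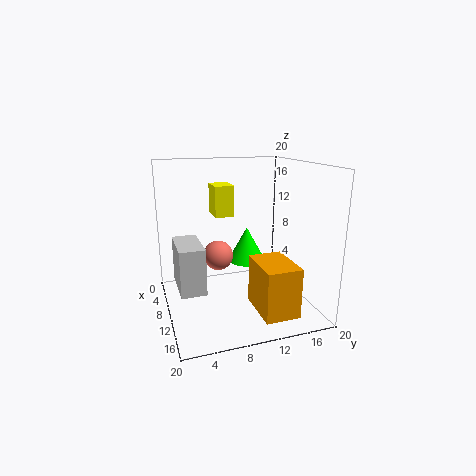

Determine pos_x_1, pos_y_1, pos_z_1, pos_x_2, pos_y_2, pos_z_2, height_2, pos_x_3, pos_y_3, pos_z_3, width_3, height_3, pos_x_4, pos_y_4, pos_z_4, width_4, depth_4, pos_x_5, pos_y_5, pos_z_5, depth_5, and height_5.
pos_x_1 = 10.5
pos_y_1 = 7
pos_z_1 = 8
pos_x_2 = 4
pos_y_2 = 13.5
pos_z_2 = 4
height_2 = 5.5
pos_x_3 = 13
pos_y_3 = 10.5
pos_z_3 = 2
width_3 = 6.5
height_3 = 6.5
pos_x_4 = 5
pos_y_4 = 1.5
pos_z_4 = 3
width_4 = 7
depth_4 = 3.5
pos_x_5 = 8
pos_y_5 = 6.5
pos_z_5 = 13.5
depth_5 = 2.5
height_5 = 4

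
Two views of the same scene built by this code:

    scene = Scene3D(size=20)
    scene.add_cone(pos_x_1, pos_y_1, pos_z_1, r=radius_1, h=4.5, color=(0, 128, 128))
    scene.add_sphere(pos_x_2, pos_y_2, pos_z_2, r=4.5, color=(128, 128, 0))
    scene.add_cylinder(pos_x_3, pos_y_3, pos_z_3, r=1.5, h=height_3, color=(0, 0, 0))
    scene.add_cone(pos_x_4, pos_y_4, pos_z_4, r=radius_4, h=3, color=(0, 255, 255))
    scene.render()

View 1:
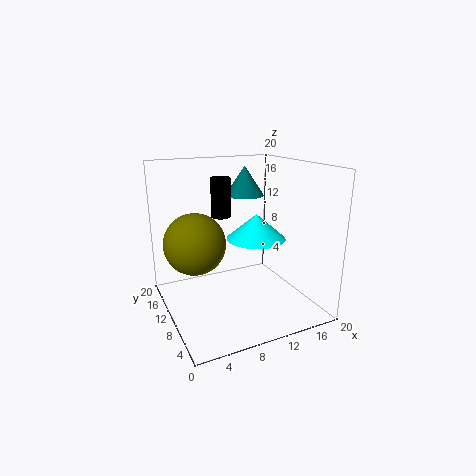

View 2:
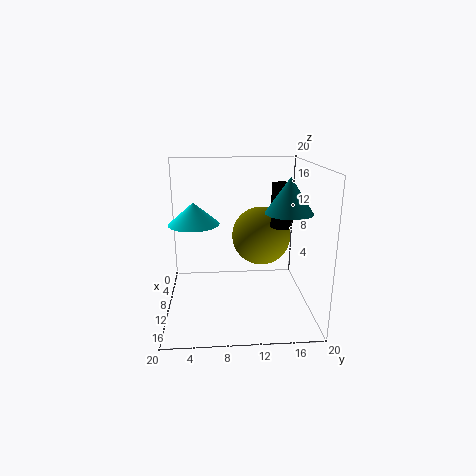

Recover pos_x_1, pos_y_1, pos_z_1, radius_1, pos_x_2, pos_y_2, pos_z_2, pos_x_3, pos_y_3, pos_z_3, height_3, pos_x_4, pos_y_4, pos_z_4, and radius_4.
pos_x_1 = 14, pos_y_1 = 16, pos_z_1 = 14.5, radius_1 = 3, pos_x_2 = 5, pos_y_2 = 14, pos_z_2 = 8.5, pos_x_3 = 10, pos_y_3 = 16, pos_z_3 = 11.5, height_3 = 6, pos_x_4 = 9.5, pos_y_4 = 4, pos_z_4 = 12, radius_4 = 3.5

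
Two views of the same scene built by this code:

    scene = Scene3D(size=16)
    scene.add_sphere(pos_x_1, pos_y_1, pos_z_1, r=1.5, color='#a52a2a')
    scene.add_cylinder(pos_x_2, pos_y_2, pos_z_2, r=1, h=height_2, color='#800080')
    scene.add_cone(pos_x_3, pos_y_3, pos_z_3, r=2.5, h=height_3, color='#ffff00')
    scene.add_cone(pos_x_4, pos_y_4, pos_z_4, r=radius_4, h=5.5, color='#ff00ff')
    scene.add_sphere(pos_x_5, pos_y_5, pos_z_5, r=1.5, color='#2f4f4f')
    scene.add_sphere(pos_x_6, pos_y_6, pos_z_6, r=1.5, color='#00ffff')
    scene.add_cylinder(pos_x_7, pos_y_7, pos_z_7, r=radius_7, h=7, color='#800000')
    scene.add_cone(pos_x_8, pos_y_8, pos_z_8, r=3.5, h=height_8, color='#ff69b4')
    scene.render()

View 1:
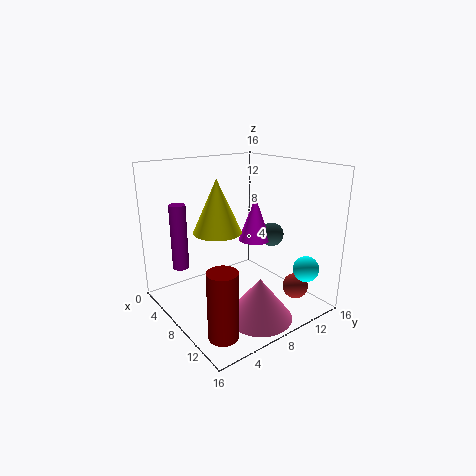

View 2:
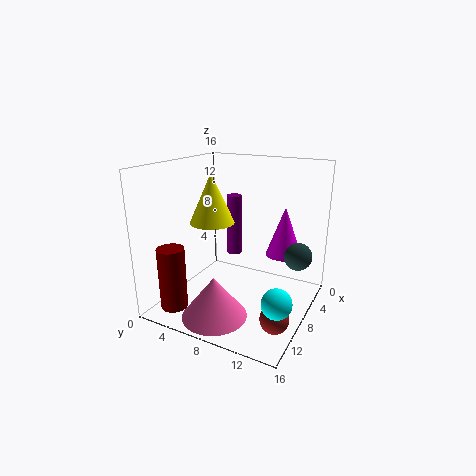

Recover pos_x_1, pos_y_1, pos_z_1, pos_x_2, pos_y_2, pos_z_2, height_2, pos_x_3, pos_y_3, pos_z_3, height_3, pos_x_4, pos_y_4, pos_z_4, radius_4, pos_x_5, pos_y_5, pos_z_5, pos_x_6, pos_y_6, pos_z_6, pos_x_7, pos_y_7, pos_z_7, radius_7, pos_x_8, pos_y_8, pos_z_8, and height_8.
pos_x_1 = 11.5
pos_y_1 = 14
pos_z_1 = 1.5
pos_x_2 = 1.5
pos_y_2 = 4
pos_z_2 = 3
height_2 = 8
pos_x_3 = 8.5
pos_y_3 = 5
pos_z_3 = 9.5
height_3 = 5.5
pos_x_4 = 5.5
pos_y_4 = 12.5
pos_z_4 = 6
radius_4 = 2
pos_x_5 = 6.5
pos_y_5 = 14.5
pos_z_5 = 6.5
pos_x_6 = 12.5
pos_y_6 = 14.5
pos_z_6 = 4
pos_x_7 = 13
pos_y_7 = 2.5
pos_z_7 = 0.5
radius_7 = 1.5
pos_x_8 = 12.5
pos_y_8 = 7.5
pos_z_8 = 0.5
height_8 = 4.5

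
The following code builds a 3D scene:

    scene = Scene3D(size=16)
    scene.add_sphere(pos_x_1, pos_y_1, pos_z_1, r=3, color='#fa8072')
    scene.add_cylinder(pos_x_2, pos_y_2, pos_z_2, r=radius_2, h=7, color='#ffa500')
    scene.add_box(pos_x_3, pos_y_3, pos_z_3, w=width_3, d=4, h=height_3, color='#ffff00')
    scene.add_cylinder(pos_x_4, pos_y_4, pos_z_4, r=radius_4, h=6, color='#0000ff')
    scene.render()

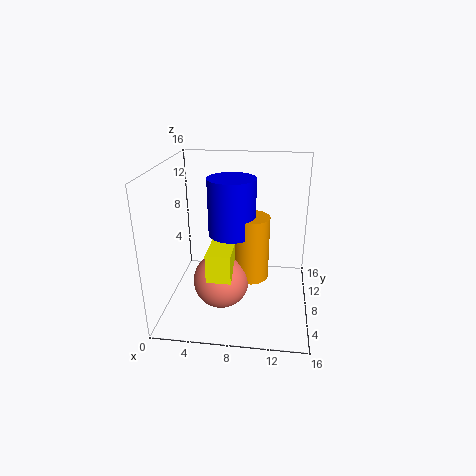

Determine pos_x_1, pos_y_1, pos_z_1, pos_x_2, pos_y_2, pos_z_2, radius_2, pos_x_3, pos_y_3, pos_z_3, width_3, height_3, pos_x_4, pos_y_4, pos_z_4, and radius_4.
pos_x_1 = 6.5; pos_y_1 = 5.5; pos_z_1 = 4; pos_x_2 = 9.5; pos_y_2 = 7; pos_z_2 = 4; radius_2 = 2; pos_x_3 = 5.5; pos_y_3 = 2.5; pos_z_3 = 5.5; width_3 = 2.5; height_3 = 3; pos_x_4 = 7.5; pos_y_4 = 7; pos_z_4 = 9; radius_4 = 2.5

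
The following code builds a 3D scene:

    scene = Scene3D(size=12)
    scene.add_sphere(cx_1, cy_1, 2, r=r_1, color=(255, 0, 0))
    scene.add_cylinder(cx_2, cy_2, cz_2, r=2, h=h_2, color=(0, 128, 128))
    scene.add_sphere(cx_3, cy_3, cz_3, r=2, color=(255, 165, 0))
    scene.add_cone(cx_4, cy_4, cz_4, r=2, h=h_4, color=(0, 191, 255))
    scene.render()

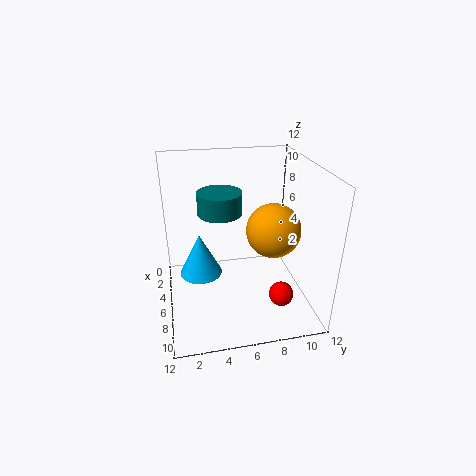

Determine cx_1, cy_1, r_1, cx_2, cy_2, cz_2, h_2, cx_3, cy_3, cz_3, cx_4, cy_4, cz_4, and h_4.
cx_1 = 9; cy_1 = 9; r_1 = 1; cx_2 = 3; cy_2 = 5; cz_2 = 7; h_2 = 2; cx_3 = 9; cy_3 = 8; cz_3 = 8; cx_4 = 3; cy_4 = 3; cz_4 = 1; h_4 = 4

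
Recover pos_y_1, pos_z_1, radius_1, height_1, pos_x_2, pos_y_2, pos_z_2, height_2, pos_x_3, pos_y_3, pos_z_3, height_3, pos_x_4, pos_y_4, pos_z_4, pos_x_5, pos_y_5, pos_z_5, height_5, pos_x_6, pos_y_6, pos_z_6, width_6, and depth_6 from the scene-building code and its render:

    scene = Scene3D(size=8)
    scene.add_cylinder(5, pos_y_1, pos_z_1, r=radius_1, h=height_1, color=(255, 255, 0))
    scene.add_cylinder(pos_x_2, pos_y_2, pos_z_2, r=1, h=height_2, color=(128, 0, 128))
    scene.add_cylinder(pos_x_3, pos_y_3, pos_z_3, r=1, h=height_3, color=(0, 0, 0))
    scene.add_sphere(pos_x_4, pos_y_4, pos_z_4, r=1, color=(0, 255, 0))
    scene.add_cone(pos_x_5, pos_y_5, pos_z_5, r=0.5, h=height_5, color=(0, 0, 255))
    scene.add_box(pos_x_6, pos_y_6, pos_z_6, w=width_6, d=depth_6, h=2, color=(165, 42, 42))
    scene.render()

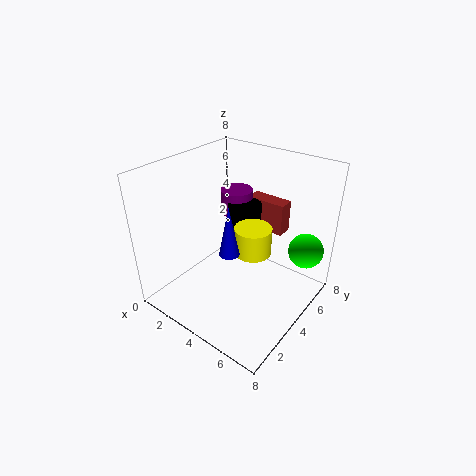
pos_y_1 = 4
pos_z_1 = 3.5
radius_1 = 1
height_1 = 1.5
pos_x_2 = 2
pos_y_2 = 6.5
pos_z_2 = 4
height_2 = 1.5
pos_x_3 = 3
pos_y_3 = 6
pos_z_3 = 3.5
height_3 = 1.5
pos_x_4 = 7
pos_y_4 = 6.5
pos_z_4 = 3
pos_x_5 = 5
pos_y_5 = 2
pos_z_5 = 4.5
height_5 = 2.5
pos_x_6 = 2.5
pos_y_6 = 7
pos_z_6 = 3
width_6 = 2.5
depth_6 = 1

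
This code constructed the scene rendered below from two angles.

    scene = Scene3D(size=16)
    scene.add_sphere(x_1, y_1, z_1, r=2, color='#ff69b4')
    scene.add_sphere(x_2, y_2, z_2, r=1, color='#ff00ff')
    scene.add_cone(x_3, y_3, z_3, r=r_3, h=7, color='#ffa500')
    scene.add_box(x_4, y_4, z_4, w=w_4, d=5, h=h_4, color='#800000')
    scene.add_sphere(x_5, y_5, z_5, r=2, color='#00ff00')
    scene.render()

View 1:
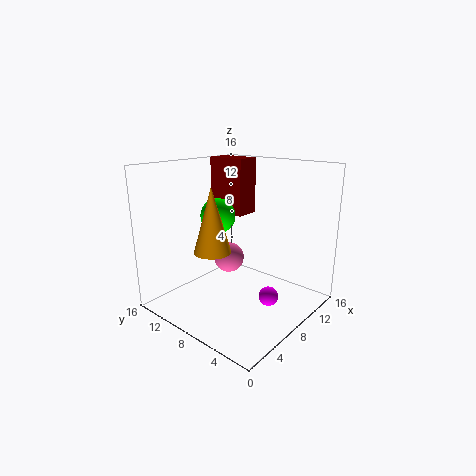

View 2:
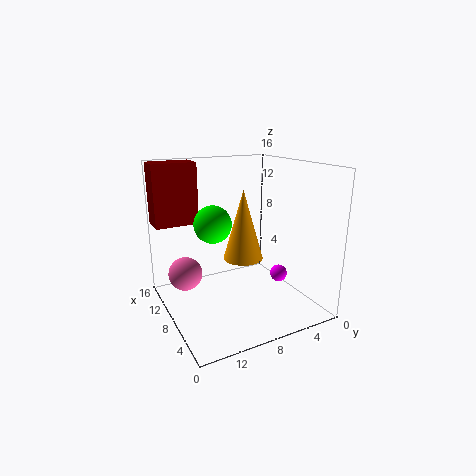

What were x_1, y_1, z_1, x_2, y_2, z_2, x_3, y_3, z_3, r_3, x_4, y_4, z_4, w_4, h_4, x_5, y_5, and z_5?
x_1 = 12; y_1 = 13; z_1 = 3; x_2 = 7; y_2 = 3; z_2 = 3; x_3 = 5; y_3 = 9; z_3 = 7; r_3 = 2; x_4 = 12; y_4 = 11; z_4 = 9; w_4 = 3; h_4 = 7; x_5 = 8; y_5 = 11; z_5 = 10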